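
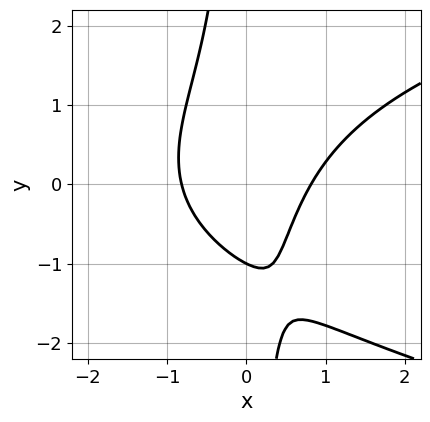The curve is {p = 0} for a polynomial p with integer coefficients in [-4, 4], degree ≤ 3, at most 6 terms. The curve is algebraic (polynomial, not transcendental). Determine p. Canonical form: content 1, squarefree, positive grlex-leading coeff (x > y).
2*x*y^2 - 3*x^2 + x*y + 2*y + 2

1. The degree is 3 — a generic line meets the curve in up to 3 points.
2. Against the integer gridlines: it meets the y-axis at y = -1 (among the integer gridlines).
3. Matching integer coefficients to the picture gives p.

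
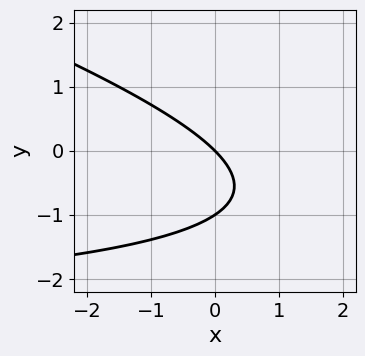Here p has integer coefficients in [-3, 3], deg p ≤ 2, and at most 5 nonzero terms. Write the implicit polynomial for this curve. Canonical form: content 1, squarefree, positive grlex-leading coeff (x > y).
1. deg p = 2. The shape is more complex than any degree-1 curve.
2. From the axis intercepts and sections: one x-axis crossing is at x = 0; among the integer gridlines, it crosses the y-axis at y ∈ {-1, 0}.
3. Matching integer coefficients to the picture gives p.

x*y + 3*y^2 + 3*x + 3*y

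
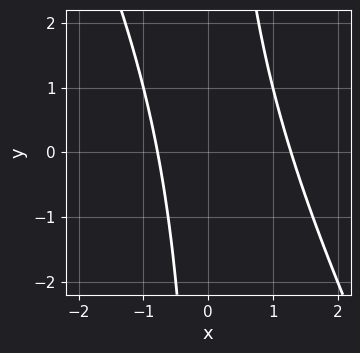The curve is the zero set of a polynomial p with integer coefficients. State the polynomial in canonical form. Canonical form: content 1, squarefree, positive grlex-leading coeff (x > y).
(a) deg p = 2.
(b) Against the integer gridlines: the curve avoids every integer y-axis point in the box.
(c) Fitting integer coefficients to these (and the overall shape) gives p.

2*x^2 + x*y - x - 2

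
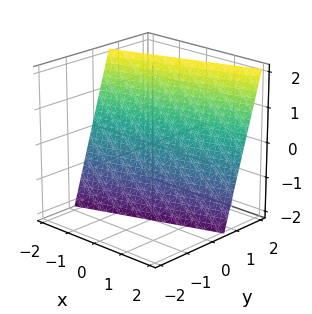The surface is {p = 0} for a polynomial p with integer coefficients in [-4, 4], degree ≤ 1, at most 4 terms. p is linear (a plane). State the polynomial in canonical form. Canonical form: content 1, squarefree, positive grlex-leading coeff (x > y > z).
x - 3*y + z + 2

1. deg p = 1.
2. From the axis intercepts and sections: it crosses the x-axis at the gridline x = -2; it crosses the z-axis at the gridline z = -2.
3. Assembling these constraints gives the stated polynomial.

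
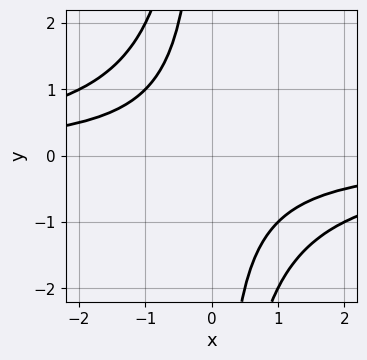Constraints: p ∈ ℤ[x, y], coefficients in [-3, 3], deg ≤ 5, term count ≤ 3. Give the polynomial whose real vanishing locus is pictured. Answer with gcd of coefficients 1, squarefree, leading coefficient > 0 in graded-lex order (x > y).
x^2*y^2 + 3*x*y + 2

1. deg p = 4.
2. Observable constraints: the curve avoids every integer x-axis point in the box; no y-intercept at any integer in the box.
3. Together with the visible shape, these determine p as stated.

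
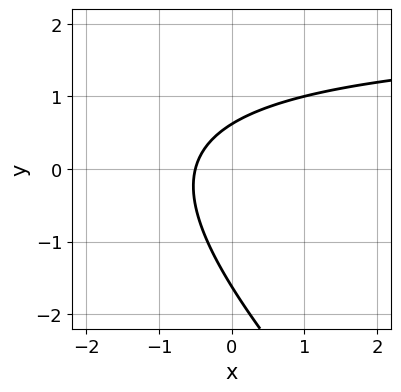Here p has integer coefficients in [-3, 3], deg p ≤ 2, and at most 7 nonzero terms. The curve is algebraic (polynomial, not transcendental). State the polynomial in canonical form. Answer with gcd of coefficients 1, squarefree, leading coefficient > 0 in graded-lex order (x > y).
First, degree: the shape is more complex than any degree-1 curve, so deg p = 2.
Finally, putting this together gives p.

x*y + y^2 - 2*x + y - 1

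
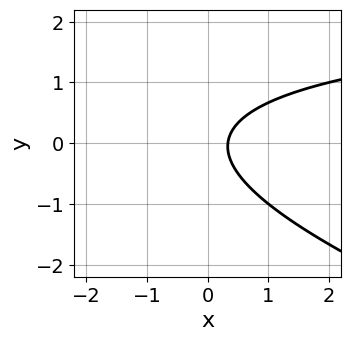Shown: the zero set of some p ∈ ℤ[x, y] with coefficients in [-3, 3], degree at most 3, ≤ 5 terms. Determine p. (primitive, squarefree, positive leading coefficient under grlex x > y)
x*y + 3*y^2 - 3*x + 1

Degree: no degree-1 curve has this shape, so deg p = 2.
From the axis intercepts and sections: it misses every integer gridline on the y-axis.
Matching integer coefficients to the picture gives p.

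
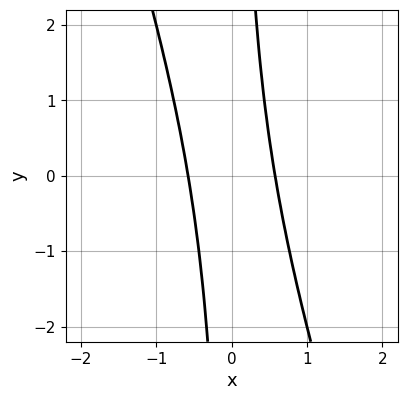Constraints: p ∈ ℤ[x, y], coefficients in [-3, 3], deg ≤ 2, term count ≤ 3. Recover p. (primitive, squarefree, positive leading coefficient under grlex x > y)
(a) The degree is 2 — no degree-1 curve has this shape.
(b) Reading off the gridlines: no y-intercept at any integer in the box.
(c) Solving for integer coefficients yields p as stated.

3*x^2 + x*y - 1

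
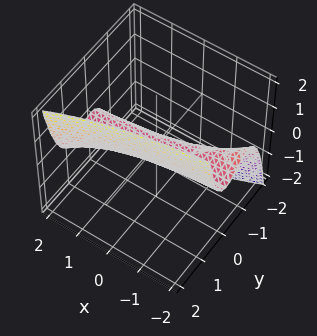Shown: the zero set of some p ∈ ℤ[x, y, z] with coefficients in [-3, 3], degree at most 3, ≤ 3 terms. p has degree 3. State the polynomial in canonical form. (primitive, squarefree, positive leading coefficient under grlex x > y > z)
First, the degree is 3 — no degree-2 surface has this shape.
Next, from the visible intercepts: one z-axis crossing is at z = 0; one y-axis crossing is at y = 0.
Finally, putting this together gives p. Check: (-1, 0, 0) on the x-axis lies on the surface, and p(-1, 0, 0) = 0. ✓

2*x*y^2 - 3*y^3 + 3*z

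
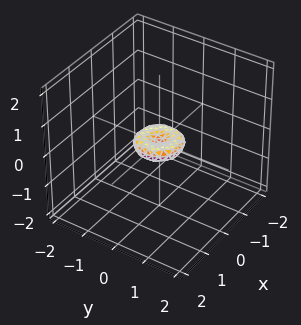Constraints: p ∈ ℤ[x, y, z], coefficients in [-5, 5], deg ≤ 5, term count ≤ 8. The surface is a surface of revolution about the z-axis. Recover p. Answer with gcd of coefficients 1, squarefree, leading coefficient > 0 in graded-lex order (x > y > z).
1. The degree is 4 — a generic line meets the surface in up to 4 points.
2. Symmetries: the surface is invariant under rotation about z: p = q(x² + y², z).
3. Against the integer gridlines: it crosses the x-axis at the gridline x = 0; it meets the y-axis at y = 0 (among the integer gridlines).
4. The integer polynomial consistent with all of this is the stated p.

2*x^4 + 4*x^2*y^2 + 2*y^4 - x^2 - y^2 + 3*z^2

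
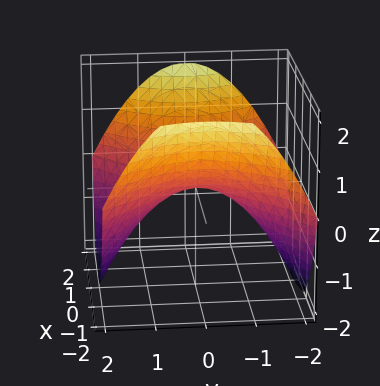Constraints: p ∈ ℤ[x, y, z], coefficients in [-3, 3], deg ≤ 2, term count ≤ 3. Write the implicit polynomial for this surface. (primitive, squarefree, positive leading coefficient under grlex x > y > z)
The degree is 2 — a hyperbolic paraboloid; a quadric.
Symmetries: the y ↦ −y reflection is a symmetry, so y appears only in even powers; mirror symmetry x ↦ −x ⇒ only even powers of x.
Against the integer gridlines: it crosses the y-axis at the gridline y = 0; it meets the x-axis at x = 0 (among the integer gridlines); one z-axis crossing is at z = 0.
These observations pin down the coefficients.

x^2 - y^2 - 2*z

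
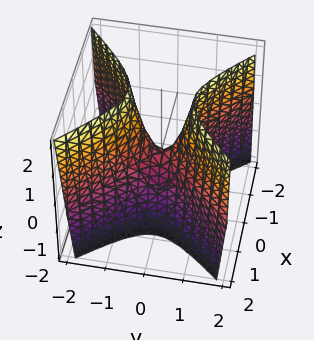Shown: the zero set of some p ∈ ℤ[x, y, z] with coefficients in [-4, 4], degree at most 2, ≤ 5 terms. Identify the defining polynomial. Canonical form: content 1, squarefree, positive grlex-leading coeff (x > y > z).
1. Degree: a saddle surface; a quadric, so deg p = 2.
2. Symmetries: the x ↦ −x reflection is a symmetry, so x appears only in even powers; it's symmetric under y → −y, forcing even powers of y.
3. Against the integer gridlines: it crosses the x-axis at the gridline x = 0; it crosses the z-axis at the gridline z = 0; it crosses the y-axis at the gridline y = 0.
4. Fitting integer coefficients to these (and the overall shape) gives p.

3*x^2 - 3*y^2 + z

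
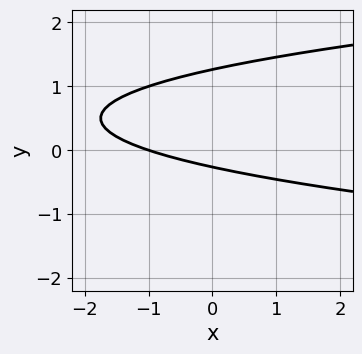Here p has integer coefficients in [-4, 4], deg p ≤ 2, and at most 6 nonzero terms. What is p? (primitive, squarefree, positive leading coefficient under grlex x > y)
3*y^2 - x - 3*y - 1

deg p = 2. The shape is more complex than any degree-1 curve.
Observable constraints: it meets the x-axis at x = -1 (among the integer gridlines).
The integer polynomial consistent with all of this is the stated p.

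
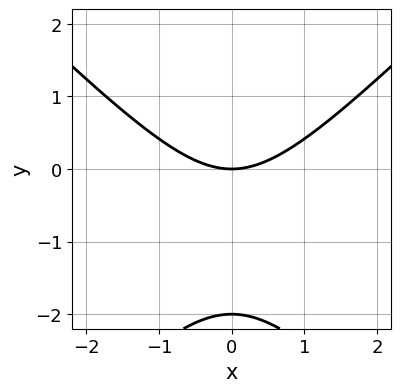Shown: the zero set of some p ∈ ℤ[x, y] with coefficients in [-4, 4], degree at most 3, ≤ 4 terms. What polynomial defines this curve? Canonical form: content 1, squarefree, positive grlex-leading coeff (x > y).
1. Degree: the shape is more complex than any degree-1 curve, so deg p = 2.
2. Symmetries: it's symmetric under x → −x, forcing even powers of x.
3. From the axis intercepts and sections: the y-axis gridline crossings are at y ∈ {-2, 0}; it meets the x-axis at x = 0 (among the integer gridlines).
4. Fitting integer coefficients to these (and the overall shape) gives p.

x^2 - y^2 - 2*y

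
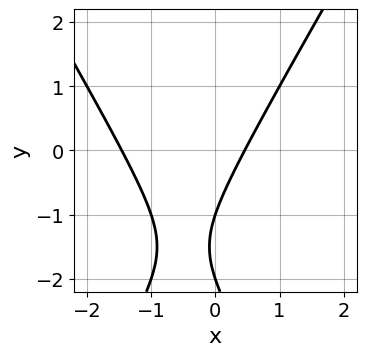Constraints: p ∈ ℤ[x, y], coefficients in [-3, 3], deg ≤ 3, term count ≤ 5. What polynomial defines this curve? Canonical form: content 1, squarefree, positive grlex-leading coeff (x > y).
deg p = 2. No degree-1 curve has this shape.
Observable constraints: among the integer gridlines, it crosses the y-axis at y ∈ {-2, -1}.
Matching integer coefficients to the picture gives p.

3*x^2 - y^2 + 3*x - 3*y - 2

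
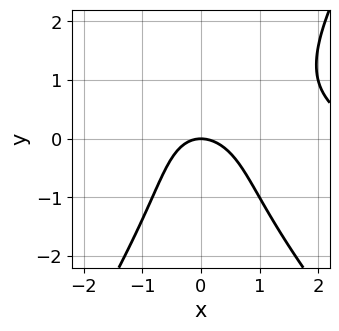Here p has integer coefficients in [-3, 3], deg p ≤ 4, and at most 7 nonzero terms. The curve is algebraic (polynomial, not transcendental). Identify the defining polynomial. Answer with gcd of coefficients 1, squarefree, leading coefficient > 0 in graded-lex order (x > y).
1. deg p = 3. The shape is more complex than any degree-2 curve.
2. From the axis intercepts and sections: one y-axis crossing is at y = 0; it crosses the x-axis at the gridline x = 0.
3. Fitting integer coefficients to these (and the overall shape) gives p.

x^3 + 2*x^2*y - y^3 - 3*x^2 - 3*y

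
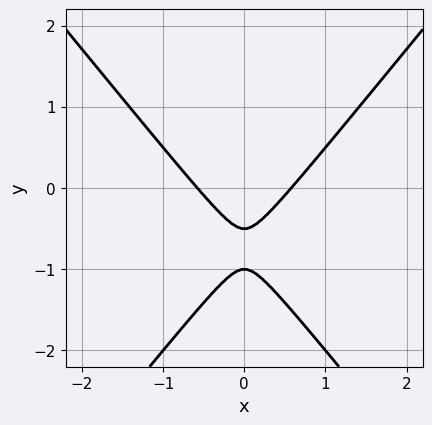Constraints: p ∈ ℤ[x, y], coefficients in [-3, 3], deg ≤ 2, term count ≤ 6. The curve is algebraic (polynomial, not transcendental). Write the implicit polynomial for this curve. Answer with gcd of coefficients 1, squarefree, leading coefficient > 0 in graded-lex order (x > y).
3*x^2 - 2*y^2 - 3*y - 1

First, degree: the shape is more complex than any degree-1 curve, so deg p = 2.
Next, symmetries: it's symmetric under x → −x, forcing even powers of x.
Then, from the axis intercepts and sections: one y-axis crossing is at y = -1.
Finally, fitting integer coefficients to these (and the overall shape) gives p.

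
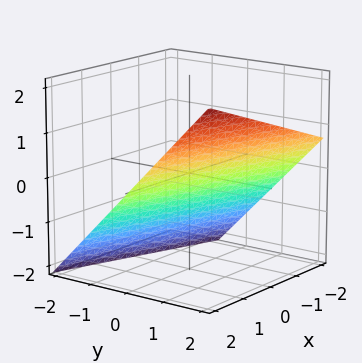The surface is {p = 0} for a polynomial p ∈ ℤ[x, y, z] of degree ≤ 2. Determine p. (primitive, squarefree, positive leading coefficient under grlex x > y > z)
Degree: the surface is flat (a plane), so deg p = 1.
From the visible intercepts: it crosses the x-axis at the gridline x = 2.
Assembling these constraints gives the stated polynomial.

x + 3*y - 3*z - 2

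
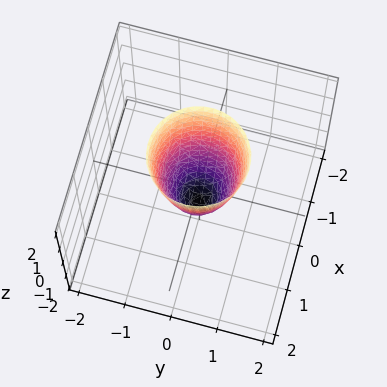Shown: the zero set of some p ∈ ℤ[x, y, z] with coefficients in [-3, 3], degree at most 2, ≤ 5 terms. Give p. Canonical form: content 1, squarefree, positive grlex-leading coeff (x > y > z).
3*x^2 + 3*y^2 - z - 1

First, degree: a generic line meets the surface in up to 2 points, so deg p = 2.
Next, symmetries: the surface is invariant under rotation about z: p = q(x² + y², z).
Next, from the axis intercepts and sections: a circular section at z = 1 has radius between 0 and 1; it crosses the z-axis at the gridline z = -1.
Finally, matching integer coefficients to the picture gives p.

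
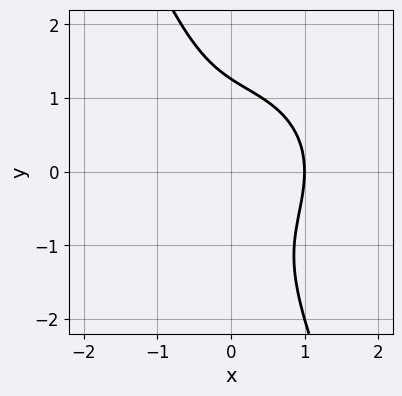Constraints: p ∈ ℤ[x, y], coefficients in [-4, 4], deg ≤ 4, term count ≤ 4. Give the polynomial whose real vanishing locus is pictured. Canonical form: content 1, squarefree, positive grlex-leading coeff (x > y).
2*x^3 + 2*x*y^2 + y^3 - 2

1. The degree is 3 — the shape is more complex than any degree-2 curve.
2. From the axis intercepts and sections: it crosses the x-axis at the gridline x = 1.
3. These observations pin down the coefficients.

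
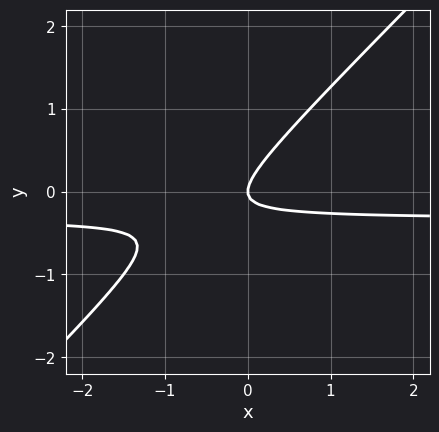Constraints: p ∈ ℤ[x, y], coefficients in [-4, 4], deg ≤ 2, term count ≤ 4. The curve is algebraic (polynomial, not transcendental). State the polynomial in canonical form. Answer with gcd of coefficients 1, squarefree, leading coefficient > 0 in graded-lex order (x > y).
3*x*y - 3*y^2 + x

First, deg p = 2.
Then, against the integer gridlines: one x-axis crossing is at x = 0; it meets the y-axis at y = 0 (among the integer gridlines).
Finally, the integer polynomial consistent with all of this is the stated p.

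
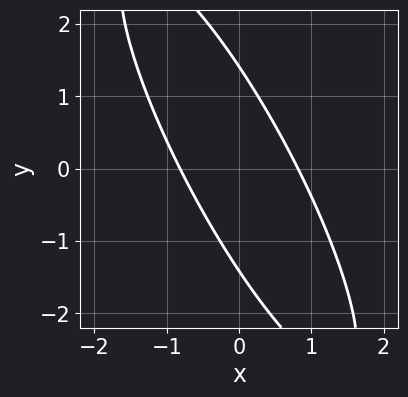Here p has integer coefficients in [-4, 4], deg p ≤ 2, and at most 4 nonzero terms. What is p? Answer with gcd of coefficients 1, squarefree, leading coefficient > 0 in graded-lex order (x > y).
3*x^2 + 3*x*y + y^2 - 2

Degree: no degree-1 curve has this shape, so deg p = 2.
Matching integer coefficients to the picture gives p.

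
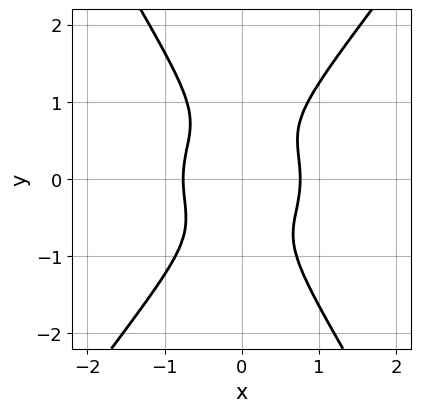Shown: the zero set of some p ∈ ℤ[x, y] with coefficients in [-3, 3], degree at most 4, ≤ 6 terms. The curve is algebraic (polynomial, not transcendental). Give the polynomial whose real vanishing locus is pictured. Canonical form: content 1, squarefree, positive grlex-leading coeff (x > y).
(a) deg p = 4.
(b) Observable constraints: no y-intercept at any integer in the box.
(c) Together with the visible shape, these determine p as stated.

3*x^4 + 3*x^2*y^2 - x*y^3 - 2*y^4 - 1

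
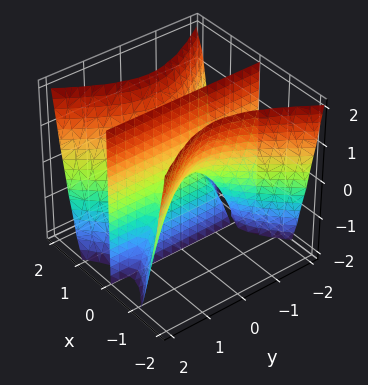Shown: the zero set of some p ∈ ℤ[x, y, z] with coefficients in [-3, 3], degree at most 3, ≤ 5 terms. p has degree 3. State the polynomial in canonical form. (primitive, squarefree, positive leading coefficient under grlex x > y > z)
The picture has 2 separate pieces.
deg p = 3.
From the visible intercepts: one x-axis crossing is at x = 0; the visible z-axis segment lies entirely on the surface.
Solving for integer coefficients yields p as stated.

3*x^3 - 2*x*y^2 - 2*x*z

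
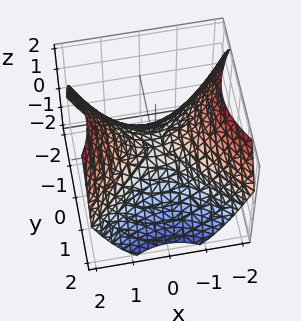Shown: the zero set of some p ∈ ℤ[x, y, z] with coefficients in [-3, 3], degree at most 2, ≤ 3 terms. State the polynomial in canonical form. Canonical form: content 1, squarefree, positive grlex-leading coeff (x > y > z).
2*x^2 - 2*y^2 - 3*z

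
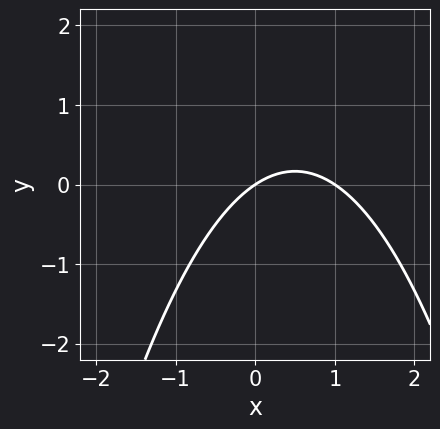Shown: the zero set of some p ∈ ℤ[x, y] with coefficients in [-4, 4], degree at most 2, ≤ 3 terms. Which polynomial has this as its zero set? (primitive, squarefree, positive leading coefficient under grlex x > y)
(a) Degree: the shape is more complex than any degree-1 curve, so deg p = 2.
(b) Against the integer gridlines: it crosses the y-axis at the gridline y = 0; the x-axis gridline crossings are at x ∈ {0, 1}.
(c) Assembling these constraints gives the stated polynomial.

2*x^2 - 2*x + 3*y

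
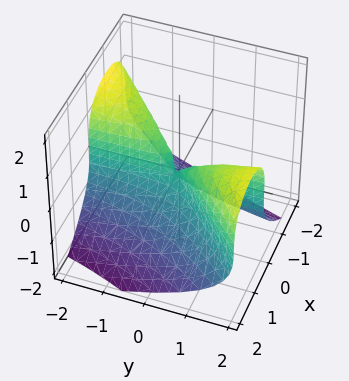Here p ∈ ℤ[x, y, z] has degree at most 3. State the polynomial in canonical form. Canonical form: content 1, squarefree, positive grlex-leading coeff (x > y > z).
z^3 + 2*x^2 - 2*x*y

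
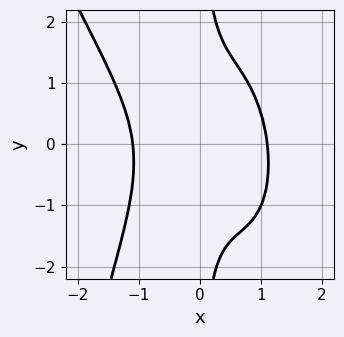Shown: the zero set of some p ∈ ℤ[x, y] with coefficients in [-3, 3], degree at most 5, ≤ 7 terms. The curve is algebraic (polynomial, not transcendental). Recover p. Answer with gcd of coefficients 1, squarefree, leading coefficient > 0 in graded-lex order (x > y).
First, degree: no degree-3 curve has this shape, so deg p = 4.
Then, from the visible intercepts: it misses every integer gridline on the y-axis.
Finally, fitting integer coefficients to these (and the overall shape) gives p.

3*x^4 + x^3*y + 2*x*y^2 - 2*x^2 - 2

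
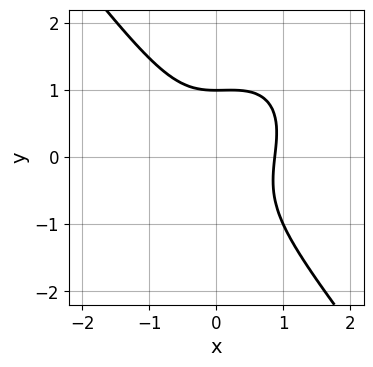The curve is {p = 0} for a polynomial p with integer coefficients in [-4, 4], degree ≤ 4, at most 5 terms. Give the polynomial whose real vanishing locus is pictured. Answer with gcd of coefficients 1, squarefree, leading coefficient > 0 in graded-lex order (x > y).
(a) deg p = 3. A generic line meets the curve in up to 3 points.
(b) Checking where it meets the axes: one y-axis crossing is at y = 1.
(c) Matching integer coefficients to the picture gives p.

3*x^3 - x^2*y + 2*y^3 - 2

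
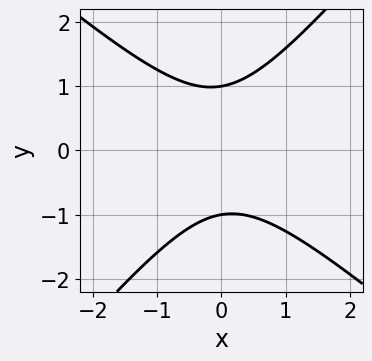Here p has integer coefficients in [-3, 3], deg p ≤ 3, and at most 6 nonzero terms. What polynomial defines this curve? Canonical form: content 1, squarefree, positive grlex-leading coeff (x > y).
(a) The degree is 2 — a generic line meets the curve in up to 2 points.
(b) Checking where it meets the axes: among the integer gridlines, it crosses the y-axis at y ∈ {-1, 1}; the curve avoids every integer x-axis point in the box.
(c) Matching integer coefficients to the picture gives p.

3*x^2 + x*y - 3*y^2 + 3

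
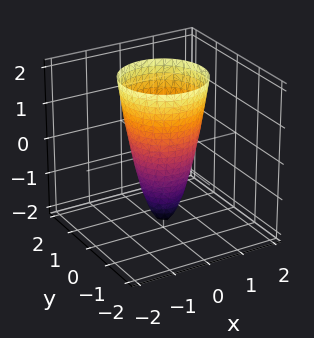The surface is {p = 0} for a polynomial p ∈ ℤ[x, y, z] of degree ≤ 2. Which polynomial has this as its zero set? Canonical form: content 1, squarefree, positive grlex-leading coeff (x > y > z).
3*x^2 + 3*y^2 - z - 2

(a) Degree: the shape is more complex than any degree-1 surface, so deg p = 2.
(b) Symmetries: rotational symmetry about the z-axis ⇒ p depends on x, y only through x² + y².
(c) From the visible intercepts: a circular section at z = 2 has radius between 1 and 2; it meets the z-axis at z = -2 (among the integer gridlines).
(d) The integer polynomial consistent with all of this is the stated p.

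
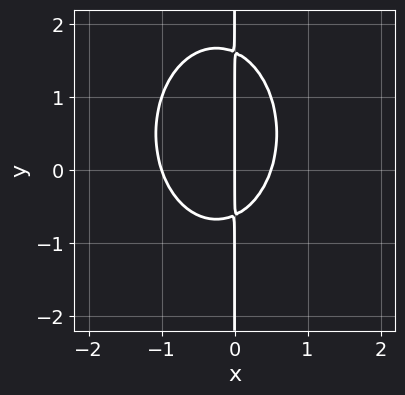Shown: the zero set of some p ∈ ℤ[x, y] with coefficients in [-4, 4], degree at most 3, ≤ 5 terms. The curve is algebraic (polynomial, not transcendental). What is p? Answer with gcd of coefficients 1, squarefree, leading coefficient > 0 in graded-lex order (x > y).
2*x^3 + x*y^2 + x^2 - x*y - x

1. Degree: no degree-2 curve has this shape, so deg p = 3.
2. From the visible intercepts: the x-axis gridline crossings are at x ∈ {-1, 0}; the visible y-axis segment lies entirely on the curve.
3. Solving for integer coefficients yields p as stated.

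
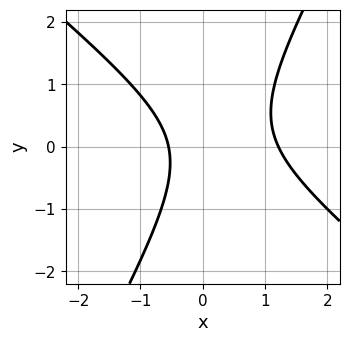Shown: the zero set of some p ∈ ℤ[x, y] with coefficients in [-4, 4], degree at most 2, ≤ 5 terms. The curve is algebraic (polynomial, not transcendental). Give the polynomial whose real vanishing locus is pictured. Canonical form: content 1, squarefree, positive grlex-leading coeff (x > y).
deg p = 2.
From the axis intercepts and sections: it misses every integer gridline on the y-axis.
Together with the visible shape, these determine p as stated.

3*x^2 + 2*x*y - 2*y^2 - 2*x - 2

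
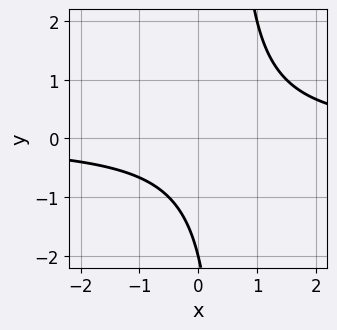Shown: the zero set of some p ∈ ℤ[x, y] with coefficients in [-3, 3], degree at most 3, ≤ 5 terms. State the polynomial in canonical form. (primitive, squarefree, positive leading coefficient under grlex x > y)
2*x*y - y - 2

(a) The degree is 2 — no degree-1 curve has this shape.
(b) From the axis intercepts and sections: it misses every integer gridline on the x-axis; it meets the y-axis at y = -2 (among the integer gridlines).
(c) The integer polynomial consistent with all of this is the stated p.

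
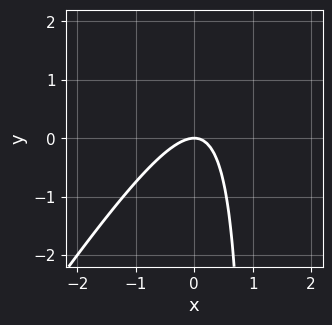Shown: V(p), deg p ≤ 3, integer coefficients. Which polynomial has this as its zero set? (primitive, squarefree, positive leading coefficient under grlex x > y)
1. The degree is 2 — a generic line meets the curve in up to 2 points.
2. Against the integer gridlines: it crosses the y-axis at the gridline y = 0; one x-axis crossing is at x = 0.
3. The integer polynomial consistent with all of this is the stated p.

3*x^2 - 2*x*y + 2*y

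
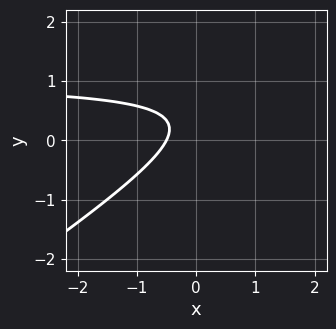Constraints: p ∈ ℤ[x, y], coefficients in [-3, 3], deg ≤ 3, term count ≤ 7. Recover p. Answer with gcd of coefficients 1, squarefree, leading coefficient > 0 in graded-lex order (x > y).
2*x*y - 3*y^2 - 2*x + 2*y - 1

deg p = 2. No degree-1 curve has this shape.
Against the integer gridlines: the curve avoids every integer y-axis point in the box.
Assembling these constraints gives the stated polynomial.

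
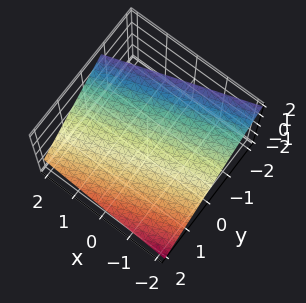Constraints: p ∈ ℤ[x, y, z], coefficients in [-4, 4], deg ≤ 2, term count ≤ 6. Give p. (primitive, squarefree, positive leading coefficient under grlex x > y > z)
x - 3*y - 3*z + 2

First, the degree is 1 — the surface is flat (a plane).
Then, reading off the gridlines: it meets the x-axis at x = -2 (among the integer gridlines).
Finally, assembling these constraints gives the stated polynomial.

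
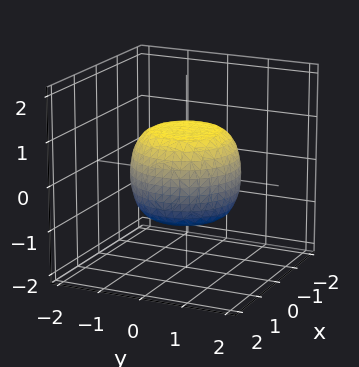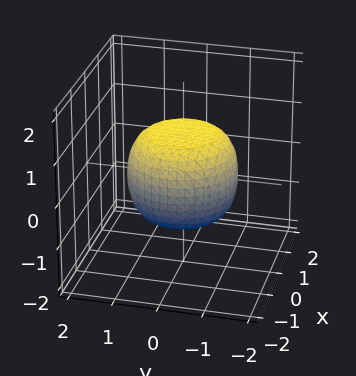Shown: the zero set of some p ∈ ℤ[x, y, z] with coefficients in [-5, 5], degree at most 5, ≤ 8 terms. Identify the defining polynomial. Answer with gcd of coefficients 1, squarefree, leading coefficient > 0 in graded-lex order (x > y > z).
2*x^4 + 4*x^2*y^2 + 2*y^4 - x^2 - y^2 + 3*z^2 - 3

The degree is 4 — the shape is more complex than any degree-3 surface.
Symmetries: rotational symmetry about the z-axis ⇒ p depends on x, y only through x² + y².
Observable constraints: a circular section at z = -1 has radius between 0 and 1; among the integer gridlines, it crosses the z-axis at z ∈ {-1, 1}.
Putting this together gives p.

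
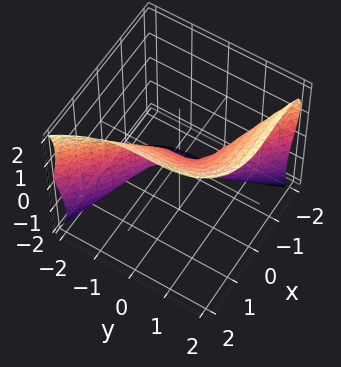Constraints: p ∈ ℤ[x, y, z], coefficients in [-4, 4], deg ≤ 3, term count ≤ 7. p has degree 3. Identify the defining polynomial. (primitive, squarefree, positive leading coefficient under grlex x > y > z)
x^3 + x^2*z + y^3 - z^3 + x

The degree is 3 — a generic line meets the surface in up to 3 points.
Against the integer gridlines: one y-axis crossing is at y = 0; one z-axis crossing is at z = 0; it meets the x-axis at x = 0 (among the integer gridlines).
Fitting integer coefficients to these (and the overall shape) gives p.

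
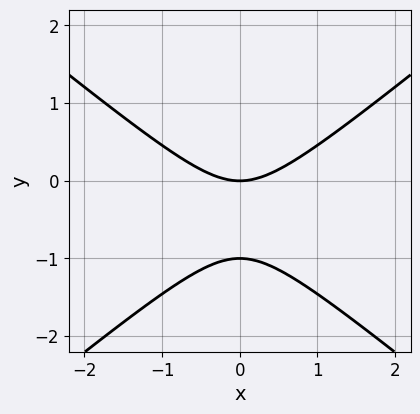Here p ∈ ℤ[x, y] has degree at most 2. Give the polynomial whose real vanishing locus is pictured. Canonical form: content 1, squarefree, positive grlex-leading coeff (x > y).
2*x^2 - 3*y^2 - 3*y

deg p = 2. No degree-1 curve has this shape.
Symmetries: the x ↦ −x reflection is a symmetry, so x appears only in even powers.
Reading off the gridlines: the y-axis gridline crossings are at y ∈ {-1, 0}; it meets the x-axis at x = 0 (among the integer gridlines).
Putting this together gives p.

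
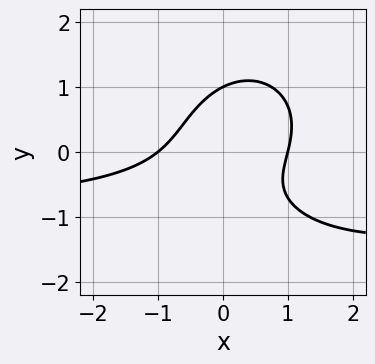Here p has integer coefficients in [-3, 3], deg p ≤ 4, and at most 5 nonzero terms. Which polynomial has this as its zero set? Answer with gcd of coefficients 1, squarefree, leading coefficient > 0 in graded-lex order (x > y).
(a) The degree is 3 — the shape is more complex than any degree-2 curve.
(b) Reading off the gridlines: one y-axis crossing is at y = 1; among the integer gridlines, it crosses the x-axis at x ∈ {-1, 1}.
(c) Matching integer coefficients to the picture gives p.

2*x^2*y + 2*y^3 + 2*x^2 - 3*x*y - 2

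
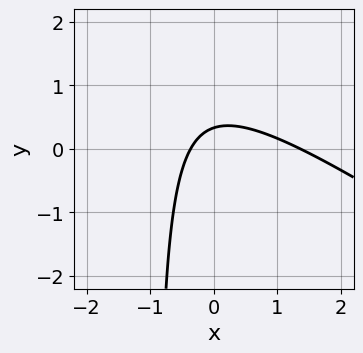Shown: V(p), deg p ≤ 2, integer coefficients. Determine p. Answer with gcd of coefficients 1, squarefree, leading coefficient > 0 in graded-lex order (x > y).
2*x^2 + 3*x*y - 2*x + 3*y - 1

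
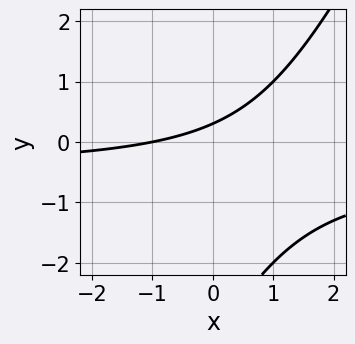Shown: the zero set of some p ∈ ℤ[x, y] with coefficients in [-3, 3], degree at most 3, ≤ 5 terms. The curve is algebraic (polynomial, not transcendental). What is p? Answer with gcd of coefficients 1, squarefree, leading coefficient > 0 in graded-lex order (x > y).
2*x*y - y^2 + x - 3*y + 1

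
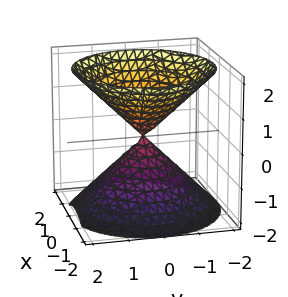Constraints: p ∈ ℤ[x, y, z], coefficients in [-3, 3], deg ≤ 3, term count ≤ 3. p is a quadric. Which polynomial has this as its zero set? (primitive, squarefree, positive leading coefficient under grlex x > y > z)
x^2 + y^2 - z^2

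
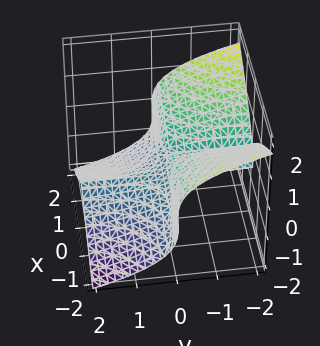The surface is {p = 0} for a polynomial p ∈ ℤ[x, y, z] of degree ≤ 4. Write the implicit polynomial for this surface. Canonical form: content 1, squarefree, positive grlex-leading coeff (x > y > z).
2*x^2*y + 3*z^3 + 2*z^2

First, the degree is 3 — the shape is more complex than any degree-2 surface.
Then, observable constraints: the visible x-axis segment lies entirely on the surface; the visible y-axis segment lies entirely on the surface.
Finally, fitting integer coefficients to these (and the overall shape) gives p.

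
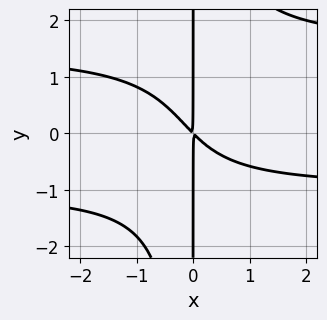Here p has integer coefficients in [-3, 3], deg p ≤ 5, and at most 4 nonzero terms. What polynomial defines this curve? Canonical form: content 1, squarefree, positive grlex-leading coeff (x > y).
(a) deg p = 4.
(b) Checking where it meets the axes: every point of the y-axis in the box is on the curve.
(c) Assembling these constraints gives the stated polynomial.

2*x^2*y^2 - x^2*y - 3*x^2 - 3*x*y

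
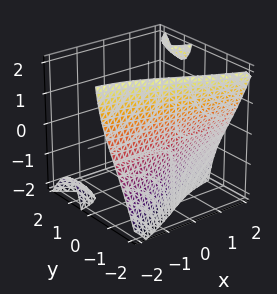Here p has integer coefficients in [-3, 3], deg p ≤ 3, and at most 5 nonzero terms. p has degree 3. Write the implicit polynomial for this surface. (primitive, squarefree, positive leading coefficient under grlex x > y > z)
x*y*z - y^3 - 2

First, I count 3 distinct pieces. They look like related sheets of one shape, so recover p as a whole.
Then, degree: the shape is more complex than any degree-2 surface, so deg p = 3.
Next, reading off the gridlines: the surface avoids every integer x-axis point in the box; the surface avoids every integer z-axis point in the box.
Finally, the integer polynomial consistent with all of this is the stated p.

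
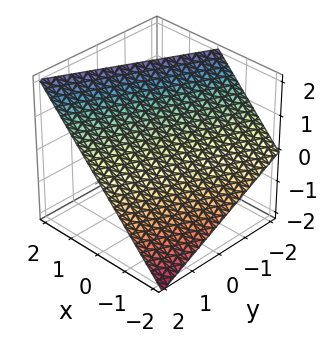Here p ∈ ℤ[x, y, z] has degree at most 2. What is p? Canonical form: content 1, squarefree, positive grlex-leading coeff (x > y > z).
2*x - y - 2*z + 2

Degree: the surface is flat (a plane), so deg p = 1.
Checking where it meets the axes: one x-axis crossing is at x = -1; it meets the y-axis at y = 2 (among the integer gridlines); one z-axis crossing is at z = 1.
Solving for integer coefficients yields p as stated.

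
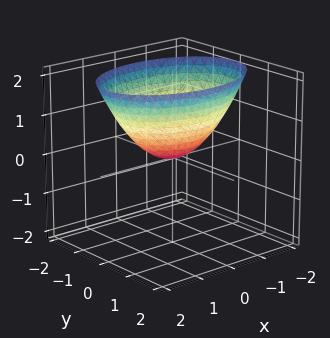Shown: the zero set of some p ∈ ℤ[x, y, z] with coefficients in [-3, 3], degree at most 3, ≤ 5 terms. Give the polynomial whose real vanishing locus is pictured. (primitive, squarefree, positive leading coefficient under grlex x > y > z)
deg p = 2. A single bowl opening along one axis; a quadric.
Symmetries: it's symmetric under x → −x, forcing even powers of x; the y ↦ −y reflection is a symmetry, so y appears only in even powers.
From the axis intercepts and sections: it meets the z-axis at z = 0 (among the integer gridlines); it crosses the x-axis at the gridline x = 0; it meets the y-axis at y = 0 (among the integer gridlines).
Putting this together gives p.

x^2 + 2*y^2 - 2*z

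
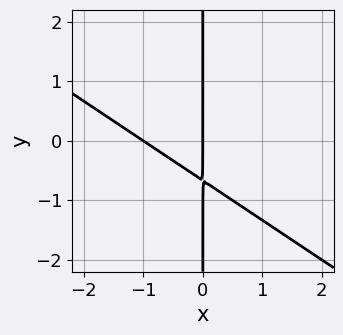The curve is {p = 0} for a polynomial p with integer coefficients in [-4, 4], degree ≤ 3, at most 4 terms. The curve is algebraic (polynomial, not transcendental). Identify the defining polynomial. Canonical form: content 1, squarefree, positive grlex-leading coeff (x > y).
2*x^2 + 3*x*y + 2*x

Degree: no degree-1 curve has this shape, so deg p = 2.
From the axis intercepts and sections: every point of the y-axis in the box is on the curve; among the integer gridlines, it crosses the x-axis at x ∈ {-1, 0}.
Matching integer coefficients to the picture gives p.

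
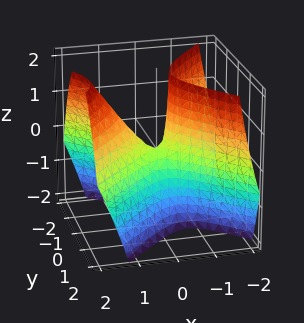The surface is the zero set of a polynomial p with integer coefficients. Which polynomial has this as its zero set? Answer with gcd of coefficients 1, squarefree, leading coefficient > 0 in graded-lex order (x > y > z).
The degree is 2 — no degree-1 surface has this shape.
From the visible intercepts: it crosses the x-axis at the gridline x = 0; it crosses the z-axis at the gridline z = 0.
Fitting integer coefficients to these (and the overall shape) gives p.

3*x^2 - 2*x*z - 3*y^2 - z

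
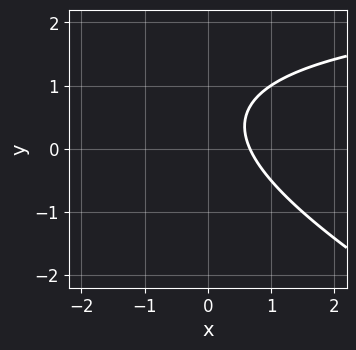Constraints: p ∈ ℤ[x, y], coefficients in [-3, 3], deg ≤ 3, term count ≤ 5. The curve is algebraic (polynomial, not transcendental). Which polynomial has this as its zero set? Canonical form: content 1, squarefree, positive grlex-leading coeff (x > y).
x*y + 2*y^2 - 3*x - 2*y + 2

(a) deg p = 2. The shape is more complex than any degree-1 curve.
(b) From the axis intercepts and sections: no y-intercept at any integer in the box.
(c) Together with the visible shape, these determine p as stated.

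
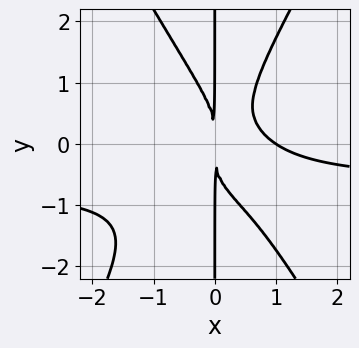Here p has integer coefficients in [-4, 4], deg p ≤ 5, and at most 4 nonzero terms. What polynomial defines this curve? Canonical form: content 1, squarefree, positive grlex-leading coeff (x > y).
3*x^3*y - x*y^3 + 2*x^3 - 2*x^2

1. Degree: no degree-3 curve has this shape, so deg p = 4.
2. Observable constraints: every point of the y-axis in the box is on the curve; one x-axis crossing is at x = 1.
3. Together with the visible shape, these determine p as stated.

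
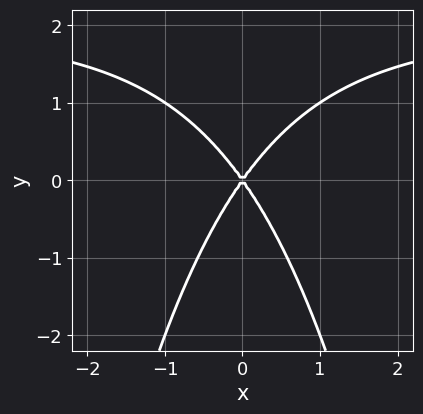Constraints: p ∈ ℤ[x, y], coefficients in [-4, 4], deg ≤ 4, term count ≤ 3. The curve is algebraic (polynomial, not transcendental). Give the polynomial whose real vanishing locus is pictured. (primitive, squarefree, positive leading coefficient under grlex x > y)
x^2*y - 2*x^2 + y^2

1. Degree: the shape is more complex than any degree-2 curve, so deg p = 3.
2. Symmetries: the x ↦ −x reflection is a symmetry, so x appears only in even powers.
3. From the visible intercepts: one y-axis crossing is at y = 0; one x-axis crossing is at x = 0.
4. These observations pin down the coefficients.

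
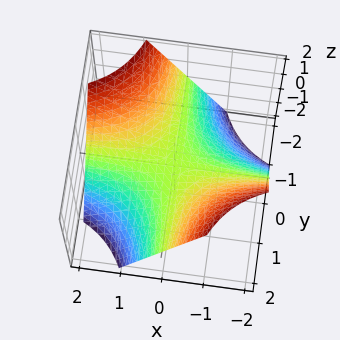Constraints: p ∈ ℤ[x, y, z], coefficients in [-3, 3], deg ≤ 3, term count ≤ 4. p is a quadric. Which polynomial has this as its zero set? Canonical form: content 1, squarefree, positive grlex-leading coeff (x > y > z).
x*y + z

1. The degree is 2 — a hyperbolic paraboloid; a quadric.
2. From the visible intercepts: it meets the z-axis at z = 0 (among the integer gridlines); every point of the x-axis in the box is on the surface.
3. Together with the visible shape, these determine p as stated. Check: (0, -1, 0) on the y-axis lies on the surface, and p(0, -1, 0) = 0. ✓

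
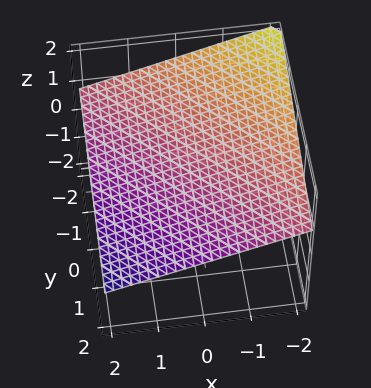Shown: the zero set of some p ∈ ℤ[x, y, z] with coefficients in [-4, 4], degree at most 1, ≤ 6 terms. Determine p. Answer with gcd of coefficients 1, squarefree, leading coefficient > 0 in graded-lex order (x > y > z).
Degree: every cross-section is a straight line — this is a plane, so deg p = 1.
Reading off the gridlines: one y-axis crossing is at y = 2; it crosses the x-axis at the gridline x = 2.
Putting this together gives p.

x + y + 3*z - 2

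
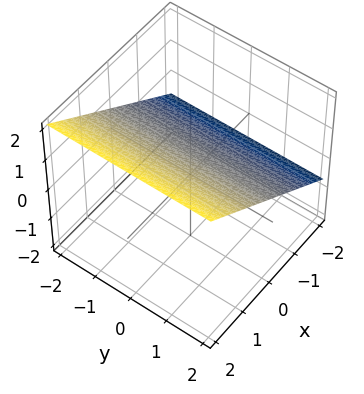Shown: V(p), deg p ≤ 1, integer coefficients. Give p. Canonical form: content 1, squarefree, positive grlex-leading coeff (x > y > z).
2*x - 3*z + 2

(a) The degree is 1 — the surface is flat (a plane).
(b) From the axis intercepts and sections: the surface avoids every integer y-axis point in the box; it meets the x-axis at x = -1 (among the integer gridlines).
(c) Fitting integer coefficients to these (and the overall shape) gives p.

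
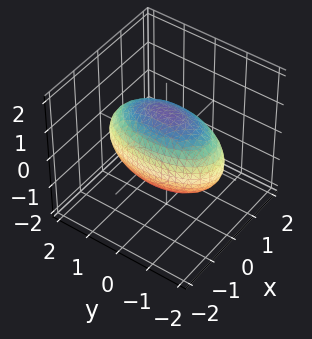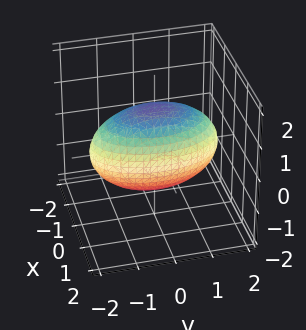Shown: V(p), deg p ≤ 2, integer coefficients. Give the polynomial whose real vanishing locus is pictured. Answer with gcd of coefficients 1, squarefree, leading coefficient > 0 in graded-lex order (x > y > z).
Degree: bounded and convex; a quadric, so deg p = 2.
Symmetries: mirror symmetry z ↦ −z ⇒ only even powers of z; it's symmetric under y → −y, forcing even powers of y; it's symmetric under x → −x, forcing even powers of x.
From the axis intercepts and sections: among the integer gridlines, it crosses the x-axis at x ∈ {-1, 1}.
Fitting integer coefficients to these (and the overall shape) gives p.

3*x^2 + y^2 + 2*z^2 - 3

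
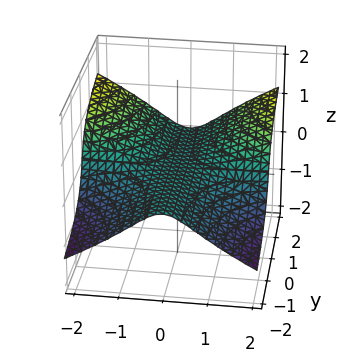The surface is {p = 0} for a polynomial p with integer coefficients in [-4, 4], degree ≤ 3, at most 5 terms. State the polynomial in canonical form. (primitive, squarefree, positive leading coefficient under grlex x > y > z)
x^2*y - y*z^2 - 2*z^3 - 2*z

Degree: the shape is more complex than any degree-2 surface, so deg p = 3.
Against the integer gridlines: the visible x-axis segment lies entirely on the surface; it meets the z-axis at z = 0 (among the integer gridlines); every point of the y-axis in the box is on the surface.
Putting this together gives p.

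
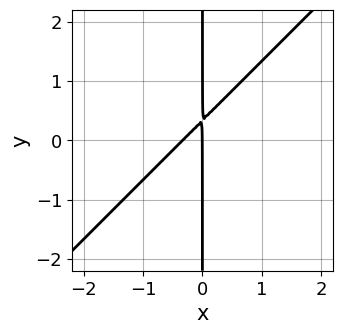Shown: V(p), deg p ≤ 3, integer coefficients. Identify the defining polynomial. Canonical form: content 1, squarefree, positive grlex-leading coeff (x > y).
The degree is 2 — a generic line meets the curve in up to 2 points.
Checking where it meets the axes: every point of the y-axis in the box is on the curve; it meets the x-axis at x = 0 (among the integer gridlines).
These observations pin down the coefficients.

3*x^2 - 3*x*y + x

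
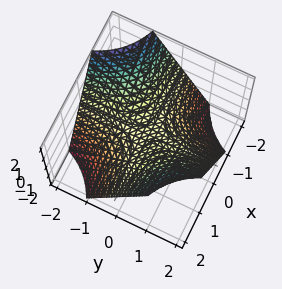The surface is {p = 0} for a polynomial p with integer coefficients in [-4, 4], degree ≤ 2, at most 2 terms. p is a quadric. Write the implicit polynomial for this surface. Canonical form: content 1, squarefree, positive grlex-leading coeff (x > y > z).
x*y - z

First, deg p = 2. A saddle surface; a quadric.
Next, observable constraints: it meets the z-axis at z = 0 (among the integer gridlines); the visible y-axis segment lies entirely on the surface.
Finally, the integer polynomial consistent with all of this is the stated p. Check: (-2, 0, 0) on the x-axis lies on the surface, and p(-2, 0, 0) = 0. ✓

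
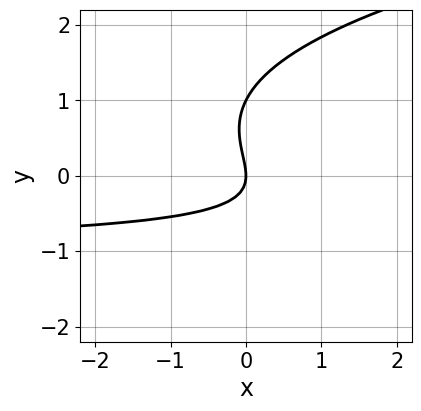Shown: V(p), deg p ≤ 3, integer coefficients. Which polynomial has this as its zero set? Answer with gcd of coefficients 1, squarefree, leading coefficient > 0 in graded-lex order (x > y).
y^3 - x*y - y^2 - x

(a) Degree: a generic line meets the curve in up to 3 points, so deg p = 3.
(b) Reading off the gridlines: it crosses the x-axis at the gridline x = 0; the y-axis gridline crossings are at y ∈ {0, 1}.
(c) Solving for integer coefficients yields p as stated.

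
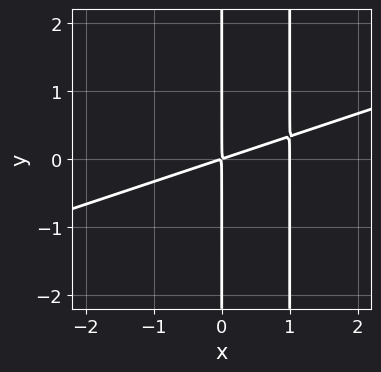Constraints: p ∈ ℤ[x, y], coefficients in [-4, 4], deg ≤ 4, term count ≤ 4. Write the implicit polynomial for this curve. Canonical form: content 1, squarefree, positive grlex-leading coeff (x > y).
deg p = 3. A generic line meets the curve in up to 3 points.
From the axis intercepts and sections: one x-axis crossing is at x = 1; every point of the y-axis in the box is on the curve.
Assembling these constraints gives the stated polynomial.

x^3 - 3*x^2*y - x^2 + 3*x*y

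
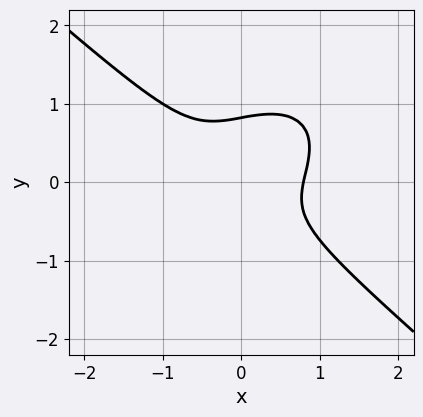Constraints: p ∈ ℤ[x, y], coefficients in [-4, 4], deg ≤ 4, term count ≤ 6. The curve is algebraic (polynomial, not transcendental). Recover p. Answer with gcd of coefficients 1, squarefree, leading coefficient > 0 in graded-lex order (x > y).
2*x^3 + 3*y^3 - x*y - y^2 - 1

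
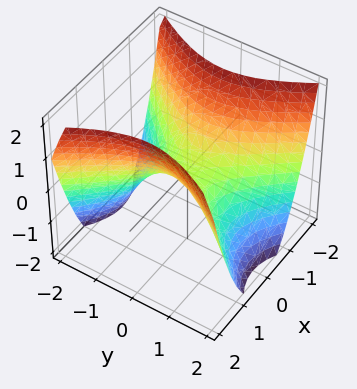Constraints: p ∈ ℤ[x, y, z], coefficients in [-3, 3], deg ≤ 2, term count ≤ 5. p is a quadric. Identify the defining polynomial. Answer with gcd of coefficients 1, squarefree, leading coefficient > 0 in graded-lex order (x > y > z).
1. deg p = 2.
2. Symmetries: the y ↦ −y reflection is a symmetry, so y appears only in even powers; mirror symmetry x ↦ −x ⇒ only even powers of x.
3. From the axis intercepts and sections: it crosses the z-axis at the gridline z = 0; it meets the x-axis at x = 0 (among the integer gridlines); it meets the y-axis at y = 0 (among the integer gridlines).
4. These observations pin down the coefficients.

3*x^2 - 2*y^2 - 3*z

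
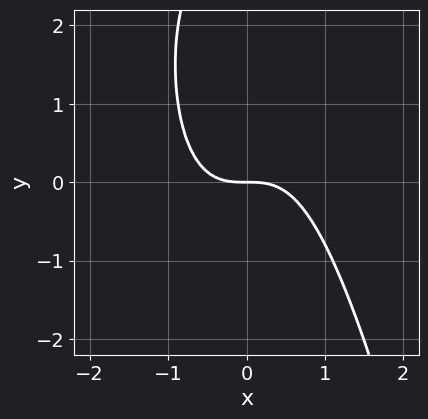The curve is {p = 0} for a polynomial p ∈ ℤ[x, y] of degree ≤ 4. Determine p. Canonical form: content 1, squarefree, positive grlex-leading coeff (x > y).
3*x^3 - y^2 + 3*y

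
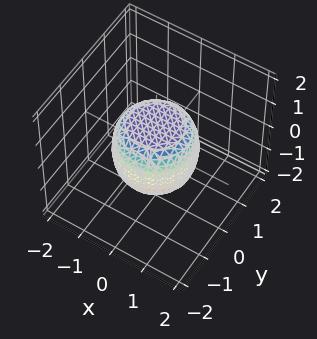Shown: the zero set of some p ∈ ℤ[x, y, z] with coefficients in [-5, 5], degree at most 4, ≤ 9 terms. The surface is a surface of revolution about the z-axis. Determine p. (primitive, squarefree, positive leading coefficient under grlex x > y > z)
2*x^4 + 4*x^2*y^2 + 2*y^4 - x^2 - y^2 + 2*z^2 - 2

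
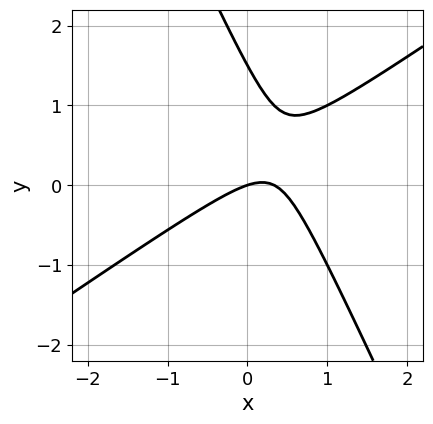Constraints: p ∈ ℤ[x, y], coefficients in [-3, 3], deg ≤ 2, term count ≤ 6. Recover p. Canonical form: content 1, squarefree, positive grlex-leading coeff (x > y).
3*x^2 - 3*x*y - 2*y^2 - x + 3*y

1. deg p = 2. The shape is more complex than any degree-1 curve.
2. Against the integer gridlines: one x-axis crossing is at x = 0; it meets the y-axis at y = 0 (among the integer gridlines).
3. Fitting integer coefficients to these (and the overall shape) gives p.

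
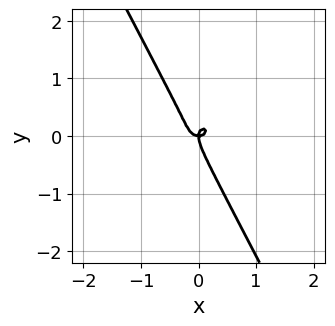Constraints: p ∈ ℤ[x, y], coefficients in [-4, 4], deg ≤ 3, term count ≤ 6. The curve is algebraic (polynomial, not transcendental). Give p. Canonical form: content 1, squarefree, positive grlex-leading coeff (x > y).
(a) Degree: no degree-2 curve has this shape, so deg p = 3.
(b) From the visible intercepts: it crosses the x-axis at the gridline x = 0; it crosses the y-axis at the gridline y = 0.
(c) Together with the visible shape, these determine p as stated.

3*x^3 + 3*x*y^2 + 2*y^3 - x*y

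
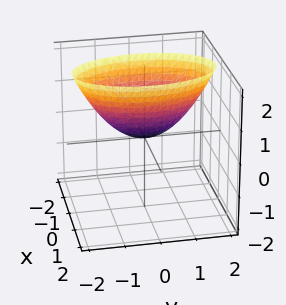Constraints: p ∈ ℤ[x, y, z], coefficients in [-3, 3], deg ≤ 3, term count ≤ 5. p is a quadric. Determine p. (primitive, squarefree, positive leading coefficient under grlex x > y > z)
(a) deg p = 2.
(b) Symmetries: the x ↦ −x reflection is a symmetry, so x appears only in even powers; it's symmetric under y → −y, forcing even powers of y.
(c) Observable constraints: it meets the z-axis at z = 0 (among the integer gridlines); it crosses the y-axis at the gridline y = 0; one x-axis crossing is at x = 0.
(d) Solving for integer coefficients yields p as stated.

3*x^2 + y^2 - 2*z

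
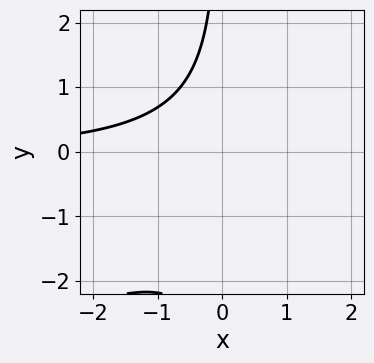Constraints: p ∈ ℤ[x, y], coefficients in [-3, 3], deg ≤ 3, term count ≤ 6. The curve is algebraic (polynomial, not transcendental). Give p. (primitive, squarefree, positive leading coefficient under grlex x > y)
x^2*y - 2*x*y^2 - 2*x*y - 3

1. The degree is 3 — the shape is more complex than any degree-2 curve.
2. Observable constraints: it misses every integer gridline on the y-axis; it misses every integer gridline on the x-axis.
3. The integer polynomial consistent with all of this is the stated p.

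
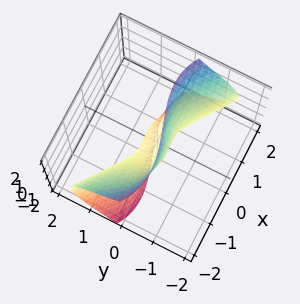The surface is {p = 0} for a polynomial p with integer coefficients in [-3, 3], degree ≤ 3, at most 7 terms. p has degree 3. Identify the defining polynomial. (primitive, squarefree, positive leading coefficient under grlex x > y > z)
x^3 - x*z^2 + 3*y^3 + 3*y*z^2 + z

(a) Degree: the shape is more complex than any degree-2 surface, so deg p = 3.
(b) Observable constraints: it meets the z-axis at z = 0 (among the integer gridlines); one y-axis crossing is at y = 0; it crosses the x-axis at the gridline x = 0.
(c) Together with the visible shape, these determine p as stated.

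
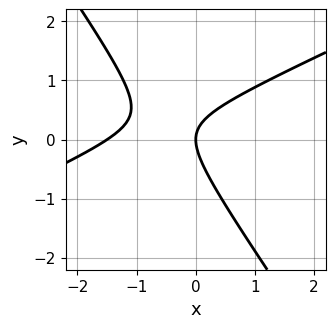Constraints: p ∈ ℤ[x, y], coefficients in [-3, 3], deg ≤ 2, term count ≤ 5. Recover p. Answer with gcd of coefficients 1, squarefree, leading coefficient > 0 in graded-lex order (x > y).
(a) Degree: a generic line meets the curve in up to 2 points, so deg p = 2.
(b) Checking where it meets the axes: it meets the x-axis at x = 0 (among the integer gridlines); it meets the y-axis at y = 0 (among the integer gridlines).
(c) Solving for integer coefficients yields p as stated.

2*x^2 - 3*x*y - 3*y^2 + 3*x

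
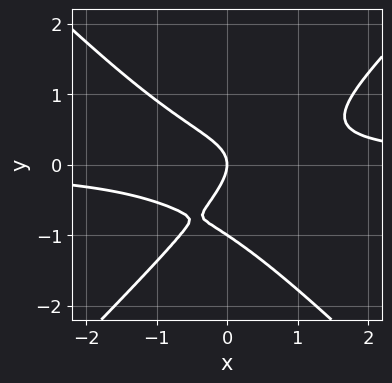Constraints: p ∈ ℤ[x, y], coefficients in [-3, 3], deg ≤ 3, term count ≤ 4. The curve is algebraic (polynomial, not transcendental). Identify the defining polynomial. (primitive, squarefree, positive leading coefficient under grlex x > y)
3*x^2*y - 3*y^3 - 3*y^2 - 2*x

First, the degree is 3 — the shape is more complex than any degree-2 curve.
Next, from the visible intercepts: the y-axis gridline crossings are at y ∈ {-1, 0}; one x-axis crossing is at x = 0.
Finally, assembling these constraints gives the stated polynomial.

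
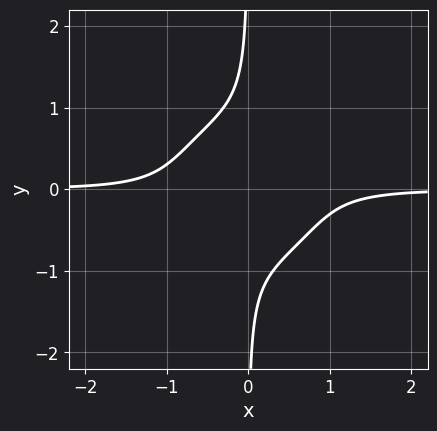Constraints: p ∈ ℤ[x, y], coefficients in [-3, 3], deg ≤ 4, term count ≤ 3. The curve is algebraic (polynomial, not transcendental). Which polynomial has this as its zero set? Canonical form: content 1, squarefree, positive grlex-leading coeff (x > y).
3*x^3*y + 3*x*y^3 + 1

(a) deg p = 4. No degree-3 curve has this shape.
(b) From the visible intercepts: no x-intercept at any integer in the box; the curve avoids every integer y-axis point in the box.
(c) Matching integer coefficients to the picture gives p.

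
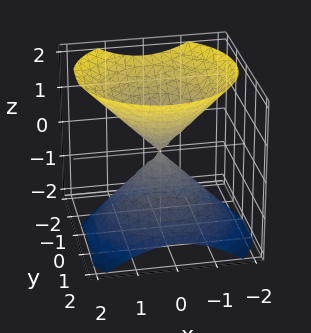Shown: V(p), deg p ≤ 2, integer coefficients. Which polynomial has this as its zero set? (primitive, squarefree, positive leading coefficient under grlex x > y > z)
(a) There are 2 components. They look like related sheets of one shape, so recover p as a whole.
(b) The degree is 2 — a generic line meets the surface in up to 2 points.
(c) Reading off the gridlines: it meets the z-axis at z = 0 (among the integer gridlines); it crosses the y-axis at the gridline y = 0.
(d) Together with the visible shape, these determine p as stated.

2*x^2 + 2*y^2 + y*z - 2*z^2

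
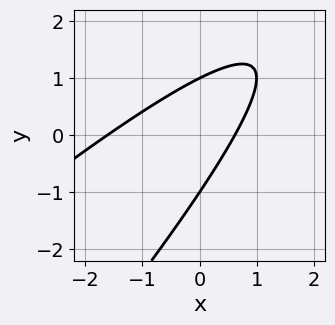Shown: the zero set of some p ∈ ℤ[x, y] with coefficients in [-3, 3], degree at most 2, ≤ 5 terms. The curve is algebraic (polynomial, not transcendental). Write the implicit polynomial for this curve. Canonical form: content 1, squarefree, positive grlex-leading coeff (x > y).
1. The degree is 2 — no degree-1 curve has this shape.
2. Observable constraints: among the integer gridlines, it crosses the y-axis at y ∈ {-1, 1}.
3. Putting this together gives p.

x^2 - 2*x*y + y^2 + x - 1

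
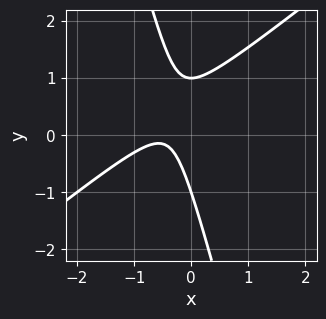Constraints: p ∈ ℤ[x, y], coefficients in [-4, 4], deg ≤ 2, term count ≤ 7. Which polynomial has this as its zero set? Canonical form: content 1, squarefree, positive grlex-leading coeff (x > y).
3*x^2 - 3*x*y - y^2 + 3*x + 1

(a) Degree: no degree-1 curve has this shape, so deg p = 2.
(b) Against the integer gridlines: among the integer gridlines, it crosses the y-axis at y ∈ {-1, 1}; it misses every integer gridline on the x-axis.
(c) These observations pin down the coefficients.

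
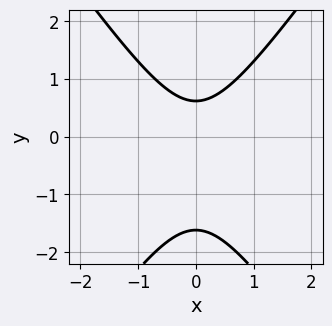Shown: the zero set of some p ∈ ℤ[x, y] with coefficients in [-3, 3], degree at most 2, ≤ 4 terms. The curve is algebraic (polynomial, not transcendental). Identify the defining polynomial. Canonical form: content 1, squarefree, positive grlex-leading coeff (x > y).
2*x^2 - y^2 - y + 1

deg p = 2. The shape is more complex than any degree-1 curve.
Symmetries: it's symmetric under x → −x, forcing even powers of x.
From the visible intercepts: the curve avoids every integer x-axis point in the box.
Matching integer coefficients to the picture gives p.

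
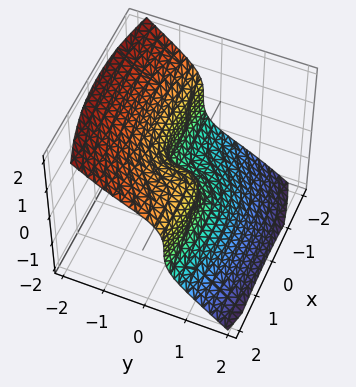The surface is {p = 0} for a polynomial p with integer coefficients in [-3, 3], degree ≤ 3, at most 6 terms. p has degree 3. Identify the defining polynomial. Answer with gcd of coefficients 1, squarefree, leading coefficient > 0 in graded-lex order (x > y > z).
x^2*y + 2*y^3 + 2*z^3 - x

1. deg p = 3. The shape is more complex than any degree-2 surface.
2. Against the integer gridlines: one z-axis crossing is at z = 0; one y-axis crossing is at y = 0.
3. Putting this together gives p.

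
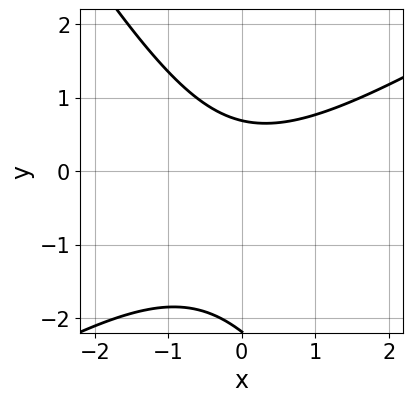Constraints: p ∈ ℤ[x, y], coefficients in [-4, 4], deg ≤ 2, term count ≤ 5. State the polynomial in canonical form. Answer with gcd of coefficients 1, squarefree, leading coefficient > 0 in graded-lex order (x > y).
2*x^2 - 2*x*y - 2*y^2 - 3*y + 3

(a) The degree is 2 — a generic line meets the curve in up to 2 points.
(b) Observable constraints: the curve avoids every integer x-axis point in the box.
(c) Fitting integer coefficients to these (and the overall shape) gives p.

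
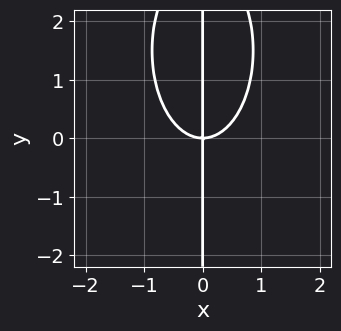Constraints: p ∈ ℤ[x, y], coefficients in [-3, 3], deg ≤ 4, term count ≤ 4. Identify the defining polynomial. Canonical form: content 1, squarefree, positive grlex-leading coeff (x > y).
The degree is 3 — a generic line meets the curve in up to 3 points.
Checking where it meets the axes: it meets the x-axis at x = 0 (among the integer gridlines); the visible y-axis segment lies entirely on the curve.
Assembling these constraints gives the stated polynomial.

3*x^3 + x*y^2 - 3*x*y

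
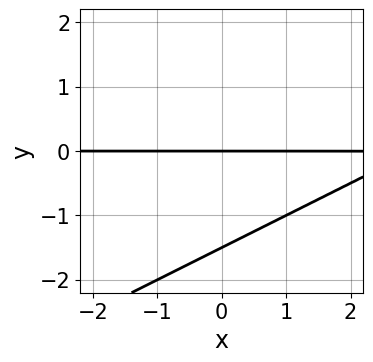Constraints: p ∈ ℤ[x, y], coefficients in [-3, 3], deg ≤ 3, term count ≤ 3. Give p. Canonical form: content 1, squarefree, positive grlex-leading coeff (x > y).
First, degree: a generic line meets the curve in up to 2 points, so deg p = 2.
Next, from the axis intercepts and sections: every point of the x-axis in the box is on the curve; one y-axis crossing is at y = 0.
Finally, the integer polynomial consistent with all of this is the stated p.

x*y - 2*y^2 - 3*y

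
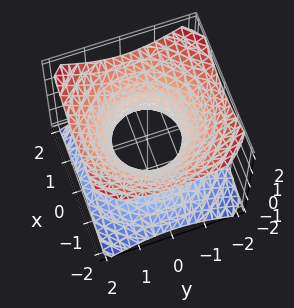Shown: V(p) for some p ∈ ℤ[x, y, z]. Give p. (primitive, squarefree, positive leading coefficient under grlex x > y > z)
1. The degree is 2 — the shape is more complex than any degree-1 surface.
2. Symmetries: the surface is invariant under rotation about z: p = q(x² + y², z).
3. Reading off the gridlines: the y-axis gridline crossings are at y ∈ {-1, 1}; the surface avoids every integer z-axis point in the box; a circular section at z = -1 has radius between 1 and 2.
4. Putting this together gives p. Check: (-1, 0, 0) on the x-axis lies on the surface, and p(-1, 0, 0) = 0. ✓

2*x^2 + 2*y^2 - 3*z^2 - 2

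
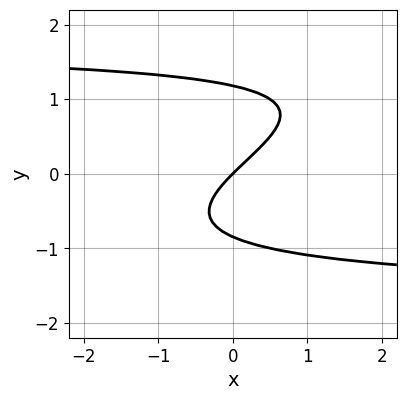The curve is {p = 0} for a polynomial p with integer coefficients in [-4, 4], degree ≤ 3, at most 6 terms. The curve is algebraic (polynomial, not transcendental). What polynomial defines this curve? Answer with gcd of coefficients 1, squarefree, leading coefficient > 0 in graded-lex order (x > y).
1. The degree is 3 — a generic line meets the curve in up to 3 points.
2. From the visible intercepts: one y-axis crossing is at y = 0; one x-axis crossing is at x = 0.
3. The integer polynomial consistent with all of this is the stated p.

x*y^2 - 3*y^3 + y^2 - 3*x + 3*y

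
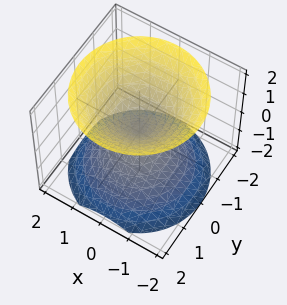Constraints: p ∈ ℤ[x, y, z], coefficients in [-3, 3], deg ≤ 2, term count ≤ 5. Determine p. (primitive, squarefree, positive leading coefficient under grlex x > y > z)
x^2 + y^2 - z^2

(a) The picture has 2 separate pieces. They look like related sheets of one shape, so recover p as a whole.
(b) Degree: two nappes meeting at a single point; a quadric, so deg p = 2.
(c) Symmetries: mirror symmetry z ↦ −z ⇒ only even powers of z; rotational symmetry about the z-axis ⇒ p depends on x, y only through x² + y².
(d) Against the integer gridlines: a circular section at z = 1 has radius exactly 1; it crosses the x-axis at the gridline x = 0; it meets the z-axis at z = 0 (among the integer gridlines).
(e) Together with the visible shape, these determine p as stated.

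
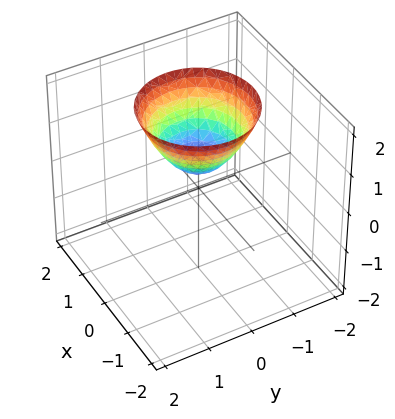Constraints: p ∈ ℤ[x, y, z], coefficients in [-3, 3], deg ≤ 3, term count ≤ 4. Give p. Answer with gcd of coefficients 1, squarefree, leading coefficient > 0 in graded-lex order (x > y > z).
(a) The degree is 2 — no degree-1 surface has this shape.
(b) Symmetries: the surface is invariant under rotation about z: p = q(x² + y², z).
(c) Reading off the gridlines: a circular section at z = 1 has radius between 0 and 1; it misses every integer gridline on the x-axis; the surface avoids every integer y-axis point in the box.
(d) Assembling these constraints gives the stated polynomial.

2*x^2 + 2*y^2 - 2*z + 1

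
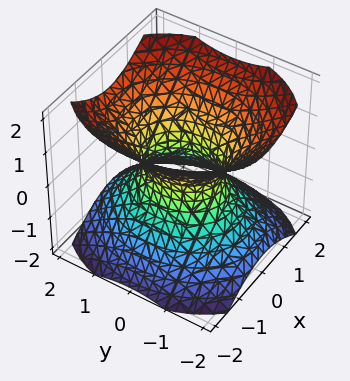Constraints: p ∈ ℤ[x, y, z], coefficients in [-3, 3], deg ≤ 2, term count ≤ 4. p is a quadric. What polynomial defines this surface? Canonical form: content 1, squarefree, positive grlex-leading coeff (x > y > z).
3*x^2 + 2*y^2 - 3*z^2 - 2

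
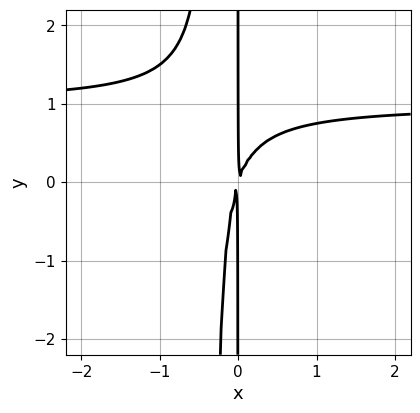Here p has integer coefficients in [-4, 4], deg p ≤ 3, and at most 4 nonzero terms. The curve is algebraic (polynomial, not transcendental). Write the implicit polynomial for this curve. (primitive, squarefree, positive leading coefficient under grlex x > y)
(a) deg p = 3. The shape is more complex than any degree-2 curve.
(b) From the axis intercepts and sections: every point of the y-axis in the box is on the curve.
(c) Fitting integer coefficients to these (and the overall shape) gives p.

3*x^2*y - 3*x^2 + x*y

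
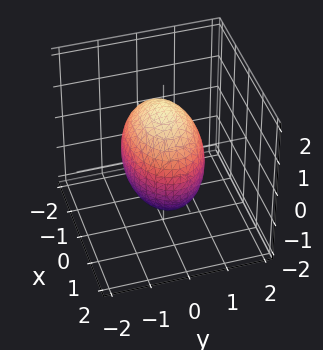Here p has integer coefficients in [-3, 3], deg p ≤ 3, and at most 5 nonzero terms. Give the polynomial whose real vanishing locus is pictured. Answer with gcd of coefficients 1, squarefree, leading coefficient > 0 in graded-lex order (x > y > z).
First, degree: a closed, bounded, convex surface; a quadric, so deg p = 2.
Then, symmetries: mirror symmetry z ↦ −z ⇒ only even powers of z; the y ↦ −y reflection is a symmetry, so y appears only in even powers; the x ↦ −x reflection is a symmetry, so x appears only in even powers.
Then, reading off the gridlines: among the integer gridlines, it crosses the y-axis at y ∈ {-1, 1}.
Finally, solving for integer coefficients yields p as stated.

x^2 + 2*y^2 + z^2 - 2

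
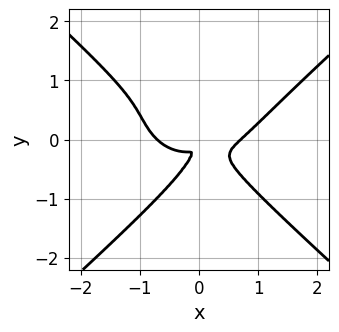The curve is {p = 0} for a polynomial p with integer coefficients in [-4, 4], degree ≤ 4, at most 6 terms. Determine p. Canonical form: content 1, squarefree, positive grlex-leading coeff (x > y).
First, deg p = 4. No degree-3 curve has this shape.
Finally, putting this together gives p.

2*x^4 - 3*y^4 - 3*x^2*y - 2*x*y^2 - x^2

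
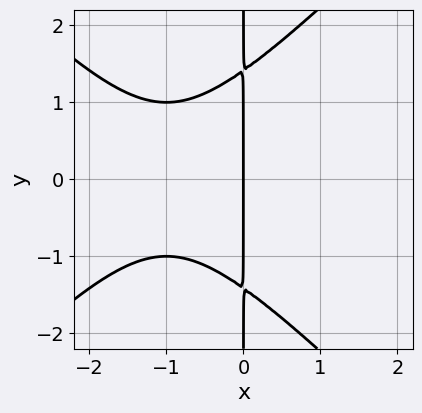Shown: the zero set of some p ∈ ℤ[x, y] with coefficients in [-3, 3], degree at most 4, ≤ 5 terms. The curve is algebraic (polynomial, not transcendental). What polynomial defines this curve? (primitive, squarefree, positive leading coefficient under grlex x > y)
(a) The degree is 3 — a generic line meets the curve in up to 3 points.
(b) Symmetries: the y ↦ −y reflection is a symmetry, so y appears only in even powers.
(c) From the axis intercepts and sections: it crosses the x-axis at the gridline x = 0; every point of the y-axis in the box is on the curve.
(d) These observations pin down the coefficients.

x^3 - x*y^2 + 2*x^2 + 2*x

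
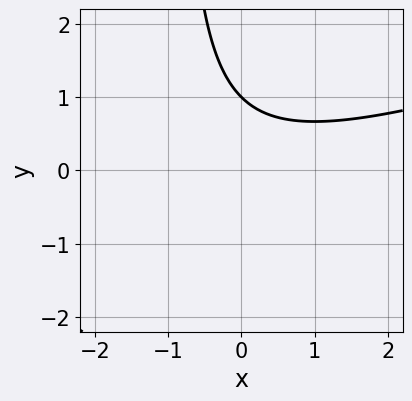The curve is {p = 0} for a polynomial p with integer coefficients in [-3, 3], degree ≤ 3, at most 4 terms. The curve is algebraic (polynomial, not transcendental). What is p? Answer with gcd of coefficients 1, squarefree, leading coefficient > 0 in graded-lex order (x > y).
x^2 - 3*x*y - 3*y + 3

(a) deg p = 2. A generic line meets the curve in up to 2 points.
(b) Against the integer gridlines: one y-axis crossing is at y = 1; the curve avoids every integer x-axis point in the box.
(c) The integer polynomial consistent with all of this is the stated p.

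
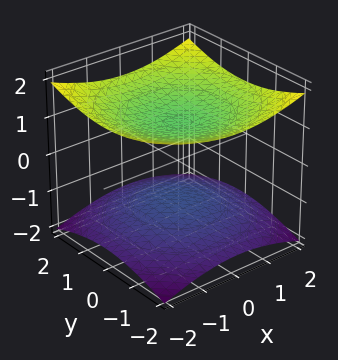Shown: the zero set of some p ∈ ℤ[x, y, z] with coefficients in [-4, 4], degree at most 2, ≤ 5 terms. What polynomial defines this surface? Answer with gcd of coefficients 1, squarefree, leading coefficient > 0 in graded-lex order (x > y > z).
I count 2 distinct pieces. Treating them together as one polynomial.
deg p = 2. Two sheets facing apart; a quadric.
By symmetry, the z-axis is an axis of rotation, so x and y enter only as x² + y²; it's symmetric under z → −z, forcing even powers of z.
Observable constraints: no y-intercept at any integer in the box; no x-intercept at any integer in the box.
Assembling these constraints gives the stated polynomial. Check: (0, 0, 1) on the z-axis lies on the surface, and p(0, 0, 1) = 0. ✓

x^2 + y^2 - 3*z^2 + 3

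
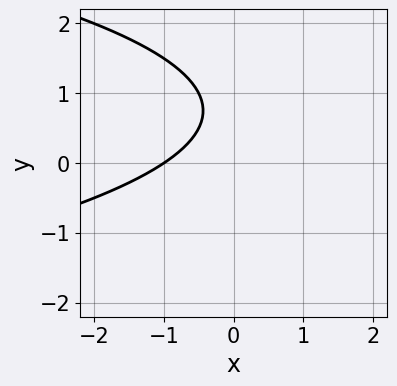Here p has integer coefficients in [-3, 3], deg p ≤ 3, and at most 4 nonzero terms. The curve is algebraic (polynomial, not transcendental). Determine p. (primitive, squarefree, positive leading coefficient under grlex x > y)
(a) The degree is 2 — a generic line meets the curve in up to 2 points.
(b) From the visible intercepts: it meets the x-axis at x = -1 (among the integer gridlines); no y-intercept at any integer in the box.
(c) Matching integer coefficients to the picture gives p.

2*y^2 + 2*x - 3*y + 2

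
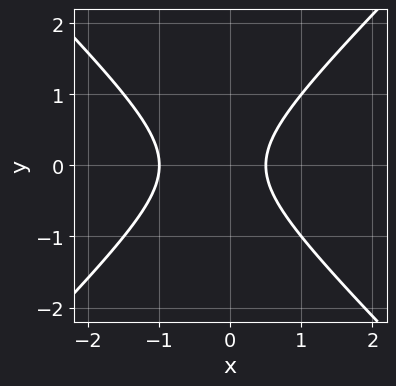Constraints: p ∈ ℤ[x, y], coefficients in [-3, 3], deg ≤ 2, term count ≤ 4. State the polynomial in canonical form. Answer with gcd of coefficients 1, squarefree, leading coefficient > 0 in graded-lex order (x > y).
1. Degree: no degree-1 curve has this shape, so deg p = 2.
2. Symmetries: the y ↦ −y reflection is a symmetry, so y appears only in even powers.
3. From the visible intercepts: one x-axis crossing is at x = -1; the curve avoids every integer y-axis point in the box.
4. Together with the visible shape, these determine p as stated.

2*x^2 - 2*y^2 + x - 1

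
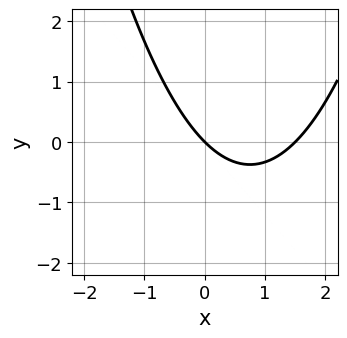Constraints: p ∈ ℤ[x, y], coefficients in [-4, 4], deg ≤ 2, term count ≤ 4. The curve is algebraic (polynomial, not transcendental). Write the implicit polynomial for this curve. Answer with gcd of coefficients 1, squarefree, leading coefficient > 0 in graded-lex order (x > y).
2*x^2 - 3*x - 3*y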